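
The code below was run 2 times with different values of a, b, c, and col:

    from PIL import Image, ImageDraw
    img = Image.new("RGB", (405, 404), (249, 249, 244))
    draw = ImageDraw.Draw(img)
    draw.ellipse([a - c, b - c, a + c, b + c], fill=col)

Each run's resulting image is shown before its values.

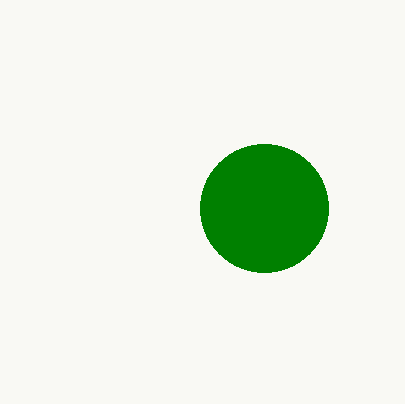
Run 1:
a = 264
b = 208
c = 64
col = 'green'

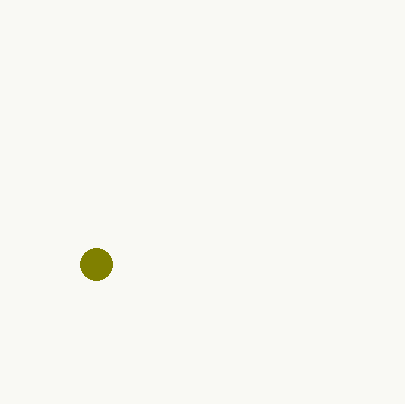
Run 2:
a = 96; b = 264; c = 16; col = 'olive'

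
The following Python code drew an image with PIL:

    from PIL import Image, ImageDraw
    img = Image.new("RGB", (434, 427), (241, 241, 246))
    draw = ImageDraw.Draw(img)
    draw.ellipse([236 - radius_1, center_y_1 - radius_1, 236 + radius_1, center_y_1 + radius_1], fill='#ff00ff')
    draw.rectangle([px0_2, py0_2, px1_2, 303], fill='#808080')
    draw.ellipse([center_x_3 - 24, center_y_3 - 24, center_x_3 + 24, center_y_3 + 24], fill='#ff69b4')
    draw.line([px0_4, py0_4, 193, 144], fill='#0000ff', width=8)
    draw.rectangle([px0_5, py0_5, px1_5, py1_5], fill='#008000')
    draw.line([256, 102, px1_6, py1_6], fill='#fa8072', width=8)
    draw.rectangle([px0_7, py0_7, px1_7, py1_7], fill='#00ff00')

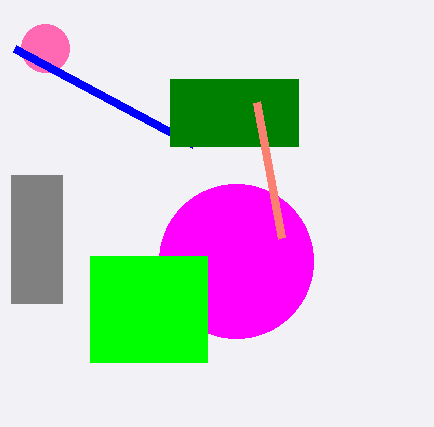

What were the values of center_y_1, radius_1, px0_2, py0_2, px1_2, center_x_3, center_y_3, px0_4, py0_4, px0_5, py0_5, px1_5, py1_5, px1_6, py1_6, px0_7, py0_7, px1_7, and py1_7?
center_y_1 = 261; radius_1 = 77; px0_2 = 11; py0_2 = 175; px1_2 = 62; center_x_3 = 45; center_y_3 = 48; px0_4 = 14; py0_4 = 48; px0_5 = 170; py0_5 = 79; px1_5 = 298; py1_5 = 146; px1_6 = 281; py1_6 = 238; px0_7 = 90; py0_7 = 256; px1_7 = 207; py1_7 = 362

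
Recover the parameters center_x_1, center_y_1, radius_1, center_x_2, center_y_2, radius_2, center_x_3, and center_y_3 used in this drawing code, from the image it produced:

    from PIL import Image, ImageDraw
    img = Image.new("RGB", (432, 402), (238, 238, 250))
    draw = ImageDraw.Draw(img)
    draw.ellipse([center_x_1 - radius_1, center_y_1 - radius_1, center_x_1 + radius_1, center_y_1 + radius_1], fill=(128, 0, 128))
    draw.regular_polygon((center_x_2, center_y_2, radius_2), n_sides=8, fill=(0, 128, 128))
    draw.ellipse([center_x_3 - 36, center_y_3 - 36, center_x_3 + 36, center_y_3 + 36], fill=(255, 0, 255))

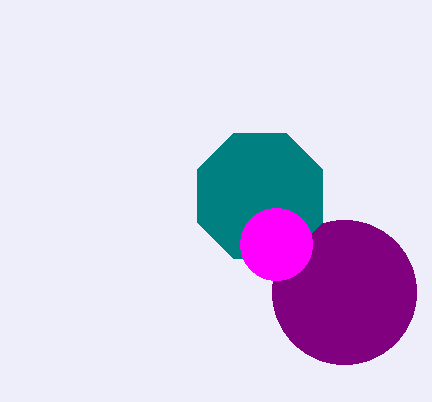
center_x_1 = 344, center_y_1 = 292, radius_1 = 72, center_x_2 = 260, center_y_2 = 196, radius_2 = 68, center_x_3 = 276, center_y_3 = 244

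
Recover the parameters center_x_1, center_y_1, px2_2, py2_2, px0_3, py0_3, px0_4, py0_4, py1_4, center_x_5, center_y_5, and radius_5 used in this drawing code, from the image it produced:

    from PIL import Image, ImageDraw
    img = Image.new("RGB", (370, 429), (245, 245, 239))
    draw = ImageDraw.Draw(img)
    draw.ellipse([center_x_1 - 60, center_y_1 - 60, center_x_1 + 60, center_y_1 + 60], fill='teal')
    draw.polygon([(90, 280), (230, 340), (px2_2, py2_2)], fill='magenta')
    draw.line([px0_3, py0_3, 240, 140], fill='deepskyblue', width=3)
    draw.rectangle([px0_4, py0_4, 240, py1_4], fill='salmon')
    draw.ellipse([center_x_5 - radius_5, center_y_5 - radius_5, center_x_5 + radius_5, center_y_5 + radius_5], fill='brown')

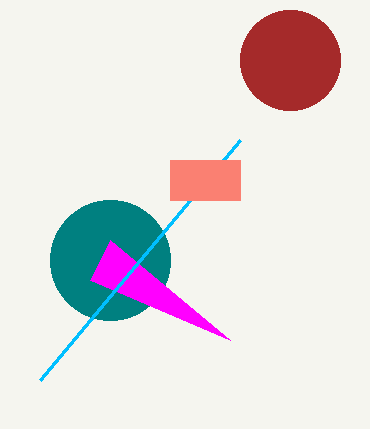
center_x_1 = 110
center_y_1 = 260
px2_2 = 110
py2_2 = 240
px0_3 = 40
py0_3 = 380
px0_4 = 170
py0_4 = 160
py1_4 = 200
center_x_5 = 290
center_y_5 = 60
radius_5 = 50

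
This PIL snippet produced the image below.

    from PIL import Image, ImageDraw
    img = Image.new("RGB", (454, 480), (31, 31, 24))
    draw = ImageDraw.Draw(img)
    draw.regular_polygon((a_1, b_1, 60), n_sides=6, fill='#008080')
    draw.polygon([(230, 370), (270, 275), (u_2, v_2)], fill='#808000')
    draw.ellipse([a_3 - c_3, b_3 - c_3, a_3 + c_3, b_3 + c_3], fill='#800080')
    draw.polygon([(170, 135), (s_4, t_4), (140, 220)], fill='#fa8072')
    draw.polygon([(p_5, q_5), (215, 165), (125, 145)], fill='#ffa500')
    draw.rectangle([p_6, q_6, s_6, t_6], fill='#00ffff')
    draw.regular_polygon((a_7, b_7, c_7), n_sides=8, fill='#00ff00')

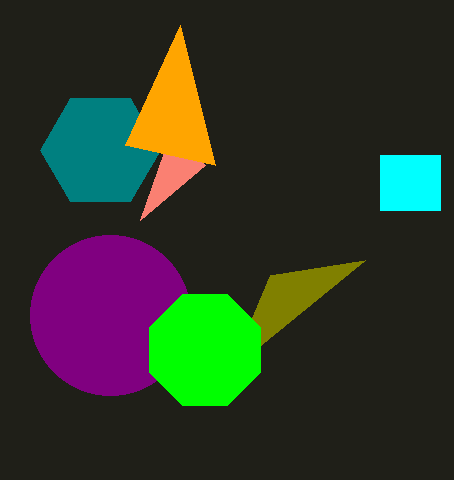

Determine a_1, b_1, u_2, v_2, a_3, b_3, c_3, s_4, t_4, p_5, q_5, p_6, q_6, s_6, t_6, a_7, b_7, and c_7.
a_1 = 100
b_1 = 150
u_2 = 365
v_2 = 260
a_3 = 110
b_3 = 315
c_3 = 80
s_4 = 205
t_4 = 165
p_5 = 180
q_5 = 25
p_6 = 380
q_6 = 155
s_6 = 440
t_6 = 210
a_7 = 205
b_7 = 350
c_7 = 60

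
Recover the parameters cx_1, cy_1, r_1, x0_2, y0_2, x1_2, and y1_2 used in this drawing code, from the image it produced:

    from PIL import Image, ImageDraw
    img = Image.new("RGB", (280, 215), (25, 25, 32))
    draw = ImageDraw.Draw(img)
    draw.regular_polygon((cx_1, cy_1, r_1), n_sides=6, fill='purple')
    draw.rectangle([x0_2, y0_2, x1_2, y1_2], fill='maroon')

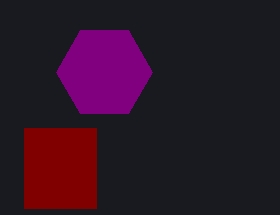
cx_1 = 104
cy_1 = 72
r_1 = 48
x0_2 = 24
y0_2 = 128
x1_2 = 96
y1_2 = 208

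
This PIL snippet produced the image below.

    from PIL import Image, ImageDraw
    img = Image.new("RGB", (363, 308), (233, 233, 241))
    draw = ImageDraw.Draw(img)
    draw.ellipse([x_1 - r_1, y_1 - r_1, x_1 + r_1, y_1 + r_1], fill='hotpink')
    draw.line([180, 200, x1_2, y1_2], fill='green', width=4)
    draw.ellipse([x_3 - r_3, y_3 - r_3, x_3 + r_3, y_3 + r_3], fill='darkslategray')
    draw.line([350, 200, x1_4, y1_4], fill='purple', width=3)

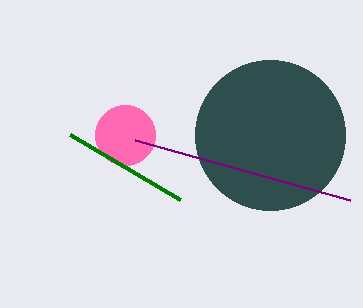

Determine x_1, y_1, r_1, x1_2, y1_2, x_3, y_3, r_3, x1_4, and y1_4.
x_1 = 125
y_1 = 135
r_1 = 30
x1_2 = 70
y1_2 = 135
x_3 = 270
y_3 = 135
r_3 = 75
x1_4 = 135
y1_4 = 140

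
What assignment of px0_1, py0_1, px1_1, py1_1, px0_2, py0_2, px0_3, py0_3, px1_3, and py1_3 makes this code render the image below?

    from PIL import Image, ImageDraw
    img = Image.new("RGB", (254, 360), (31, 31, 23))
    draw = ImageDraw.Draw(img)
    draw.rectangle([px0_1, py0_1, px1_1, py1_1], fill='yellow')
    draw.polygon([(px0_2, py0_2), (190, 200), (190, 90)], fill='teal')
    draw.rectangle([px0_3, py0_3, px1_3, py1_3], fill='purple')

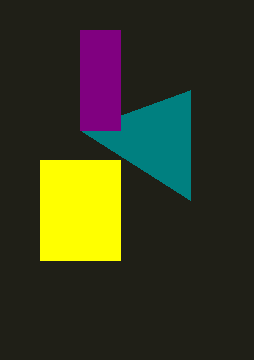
px0_1 = 40; py0_1 = 160; px1_1 = 120; py1_1 = 260; px0_2 = 80; py0_2 = 130; px0_3 = 80; py0_3 = 30; px1_3 = 120; py1_3 = 130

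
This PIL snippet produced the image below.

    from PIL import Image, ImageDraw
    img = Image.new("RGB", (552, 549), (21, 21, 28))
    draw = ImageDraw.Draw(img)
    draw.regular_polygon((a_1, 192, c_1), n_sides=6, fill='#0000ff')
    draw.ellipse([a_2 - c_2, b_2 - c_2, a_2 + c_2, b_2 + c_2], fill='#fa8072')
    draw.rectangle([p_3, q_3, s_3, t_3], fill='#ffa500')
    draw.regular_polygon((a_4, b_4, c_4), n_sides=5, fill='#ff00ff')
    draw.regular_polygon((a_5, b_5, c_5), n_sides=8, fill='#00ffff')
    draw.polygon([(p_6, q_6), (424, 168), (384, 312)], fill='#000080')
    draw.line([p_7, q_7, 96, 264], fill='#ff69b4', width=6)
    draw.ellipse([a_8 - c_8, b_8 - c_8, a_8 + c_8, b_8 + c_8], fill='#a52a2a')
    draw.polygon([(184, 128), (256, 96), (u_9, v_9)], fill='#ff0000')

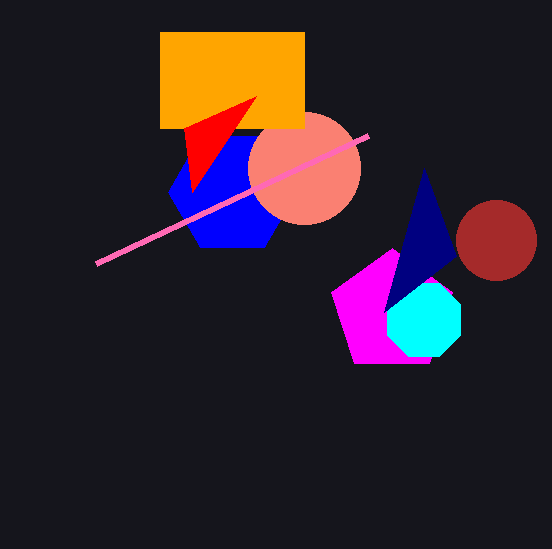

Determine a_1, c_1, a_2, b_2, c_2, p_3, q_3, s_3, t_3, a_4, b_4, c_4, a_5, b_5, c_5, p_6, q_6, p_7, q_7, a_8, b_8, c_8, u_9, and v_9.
a_1 = 232
c_1 = 64
a_2 = 304
b_2 = 168
c_2 = 56
p_3 = 160
q_3 = 32
s_3 = 304
t_3 = 128
a_4 = 392
b_4 = 312
c_4 = 64
a_5 = 424
b_5 = 320
c_5 = 40
p_6 = 456
q_6 = 256
p_7 = 368
q_7 = 136
a_8 = 496
b_8 = 240
c_8 = 40
u_9 = 192
v_9 = 192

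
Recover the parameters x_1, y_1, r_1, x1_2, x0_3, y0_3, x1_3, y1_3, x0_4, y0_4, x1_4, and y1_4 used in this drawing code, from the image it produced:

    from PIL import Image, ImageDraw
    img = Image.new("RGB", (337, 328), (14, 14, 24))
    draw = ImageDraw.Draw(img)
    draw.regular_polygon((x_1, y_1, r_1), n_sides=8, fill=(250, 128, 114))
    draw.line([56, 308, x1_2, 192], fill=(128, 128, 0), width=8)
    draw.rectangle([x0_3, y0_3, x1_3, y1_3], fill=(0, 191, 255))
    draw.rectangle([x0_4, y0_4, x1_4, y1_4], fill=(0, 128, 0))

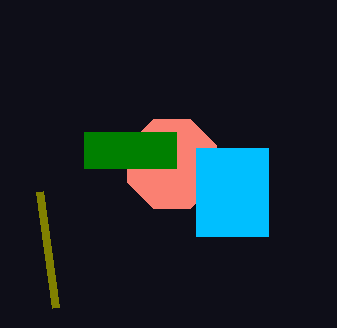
x_1 = 172
y_1 = 164
r_1 = 48
x1_2 = 40
x0_3 = 196
y0_3 = 148
x1_3 = 268
y1_3 = 236
x0_4 = 84
y0_4 = 132
x1_4 = 176
y1_4 = 168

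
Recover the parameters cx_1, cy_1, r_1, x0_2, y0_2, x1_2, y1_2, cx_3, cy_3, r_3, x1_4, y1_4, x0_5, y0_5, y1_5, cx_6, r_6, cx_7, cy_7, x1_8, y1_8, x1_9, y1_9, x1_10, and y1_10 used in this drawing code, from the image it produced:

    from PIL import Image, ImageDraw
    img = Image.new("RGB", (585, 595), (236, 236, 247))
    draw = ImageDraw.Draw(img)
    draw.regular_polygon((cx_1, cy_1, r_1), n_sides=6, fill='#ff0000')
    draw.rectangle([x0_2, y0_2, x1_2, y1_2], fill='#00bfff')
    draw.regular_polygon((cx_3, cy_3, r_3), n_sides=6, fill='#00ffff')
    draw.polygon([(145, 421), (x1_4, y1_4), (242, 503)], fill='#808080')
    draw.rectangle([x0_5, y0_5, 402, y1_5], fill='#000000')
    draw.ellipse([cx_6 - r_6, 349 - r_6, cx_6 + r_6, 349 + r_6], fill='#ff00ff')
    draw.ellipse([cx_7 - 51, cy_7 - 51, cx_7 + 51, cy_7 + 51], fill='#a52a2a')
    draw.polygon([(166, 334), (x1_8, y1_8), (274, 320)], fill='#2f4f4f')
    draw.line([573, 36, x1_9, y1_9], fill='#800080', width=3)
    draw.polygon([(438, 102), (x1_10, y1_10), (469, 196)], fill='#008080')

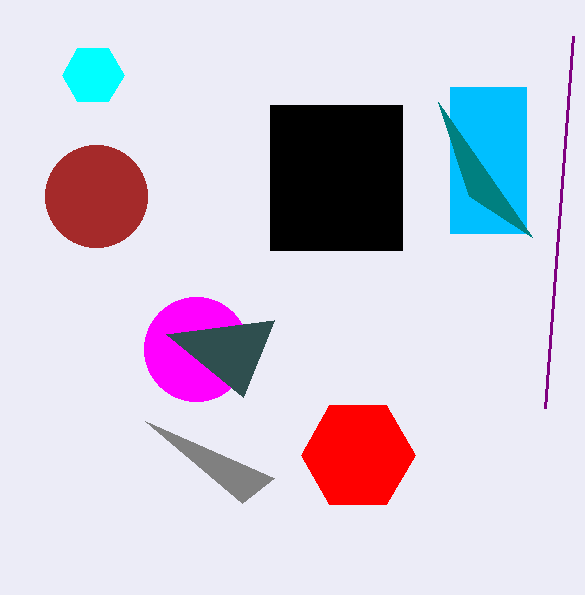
cx_1 = 358, cy_1 = 455, r_1 = 57, x0_2 = 450, y0_2 = 87, x1_2 = 526, y1_2 = 233, cx_3 = 93, cy_3 = 75, r_3 = 31, x1_4 = 274, y1_4 = 478, x0_5 = 270, y0_5 = 105, y1_5 = 250, cx_6 = 196, r_6 = 52, cx_7 = 96, cy_7 = 196, x1_8 = 243, y1_8 = 397, x1_9 = 545, y1_9 = 408, x1_10 = 532, y1_10 = 237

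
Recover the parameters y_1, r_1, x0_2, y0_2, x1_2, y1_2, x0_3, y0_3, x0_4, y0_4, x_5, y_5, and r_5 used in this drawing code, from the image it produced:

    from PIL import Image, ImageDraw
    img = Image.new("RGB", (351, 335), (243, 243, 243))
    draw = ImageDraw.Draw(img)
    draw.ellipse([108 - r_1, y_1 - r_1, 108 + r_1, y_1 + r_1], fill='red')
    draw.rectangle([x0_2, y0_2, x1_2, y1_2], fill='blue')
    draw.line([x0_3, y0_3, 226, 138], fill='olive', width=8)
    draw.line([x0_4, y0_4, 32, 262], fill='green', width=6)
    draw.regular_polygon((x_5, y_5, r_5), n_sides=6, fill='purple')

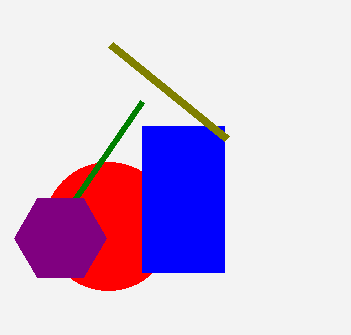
y_1 = 226, r_1 = 64, x0_2 = 142, y0_2 = 126, x1_2 = 224, y1_2 = 272, x0_3 = 110, y0_3 = 44, x0_4 = 142, y0_4 = 102, x_5 = 60, y_5 = 238, r_5 = 46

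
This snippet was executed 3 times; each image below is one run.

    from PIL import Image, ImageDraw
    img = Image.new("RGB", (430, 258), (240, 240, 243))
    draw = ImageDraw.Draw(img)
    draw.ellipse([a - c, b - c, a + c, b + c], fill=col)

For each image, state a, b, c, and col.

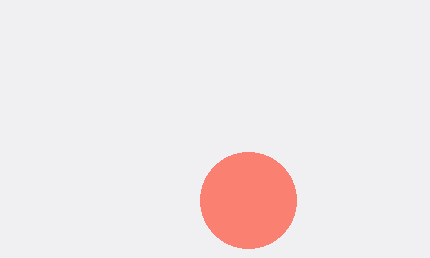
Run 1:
a = 248, b = 200, c = 48, col = 'salmon'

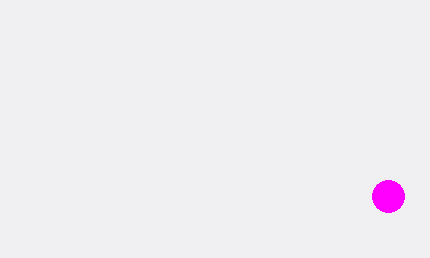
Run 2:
a = 388
b = 196
c = 16
col = 'magenta'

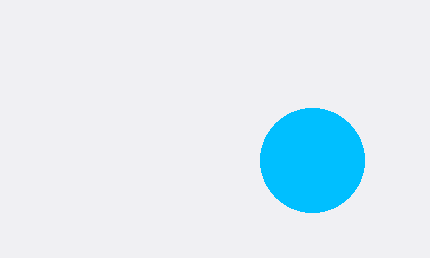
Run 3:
a = 312; b = 160; c = 52; col = 'deepskyblue'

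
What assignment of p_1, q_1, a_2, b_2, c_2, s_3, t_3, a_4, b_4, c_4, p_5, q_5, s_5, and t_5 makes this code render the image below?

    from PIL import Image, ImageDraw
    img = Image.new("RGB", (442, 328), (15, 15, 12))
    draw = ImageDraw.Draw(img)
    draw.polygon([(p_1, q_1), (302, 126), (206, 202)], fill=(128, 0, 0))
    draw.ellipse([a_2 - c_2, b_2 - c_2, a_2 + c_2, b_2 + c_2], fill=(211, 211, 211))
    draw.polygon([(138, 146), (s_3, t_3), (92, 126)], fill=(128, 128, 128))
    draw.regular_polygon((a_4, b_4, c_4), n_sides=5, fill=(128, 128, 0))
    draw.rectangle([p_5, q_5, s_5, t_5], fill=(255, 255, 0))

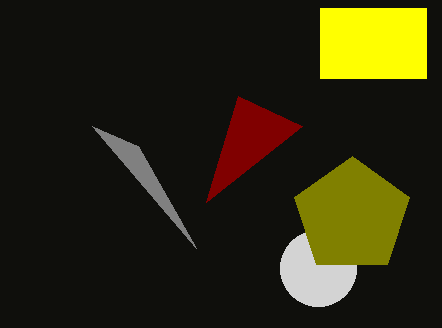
p_1 = 238
q_1 = 96
a_2 = 318
b_2 = 268
c_2 = 38
s_3 = 196
t_3 = 248
a_4 = 352
b_4 = 216
c_4 = 60
p_5 = 320
q_5 = 8
s_5 = 426
t_5 = 78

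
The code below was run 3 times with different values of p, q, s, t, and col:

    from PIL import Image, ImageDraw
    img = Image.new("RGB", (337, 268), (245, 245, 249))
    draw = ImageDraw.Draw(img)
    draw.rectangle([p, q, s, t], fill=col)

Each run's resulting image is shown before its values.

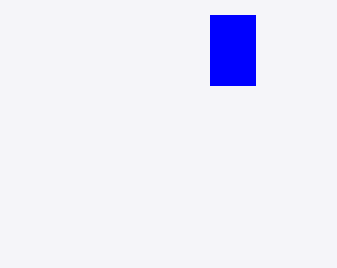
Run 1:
p = 210
q = 15
s = 255
t = 85
col = 'blue'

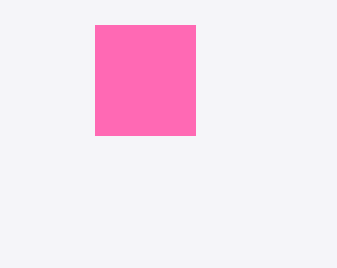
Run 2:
p = 95
q = 25
s = 195
t = 135
col = 'hotpink'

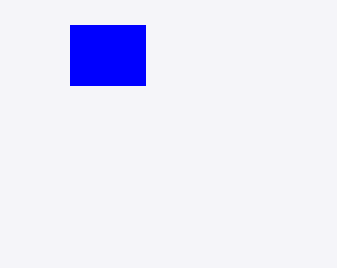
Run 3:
p = 70, q = 25, s = 145, t = 85, col = 'blue'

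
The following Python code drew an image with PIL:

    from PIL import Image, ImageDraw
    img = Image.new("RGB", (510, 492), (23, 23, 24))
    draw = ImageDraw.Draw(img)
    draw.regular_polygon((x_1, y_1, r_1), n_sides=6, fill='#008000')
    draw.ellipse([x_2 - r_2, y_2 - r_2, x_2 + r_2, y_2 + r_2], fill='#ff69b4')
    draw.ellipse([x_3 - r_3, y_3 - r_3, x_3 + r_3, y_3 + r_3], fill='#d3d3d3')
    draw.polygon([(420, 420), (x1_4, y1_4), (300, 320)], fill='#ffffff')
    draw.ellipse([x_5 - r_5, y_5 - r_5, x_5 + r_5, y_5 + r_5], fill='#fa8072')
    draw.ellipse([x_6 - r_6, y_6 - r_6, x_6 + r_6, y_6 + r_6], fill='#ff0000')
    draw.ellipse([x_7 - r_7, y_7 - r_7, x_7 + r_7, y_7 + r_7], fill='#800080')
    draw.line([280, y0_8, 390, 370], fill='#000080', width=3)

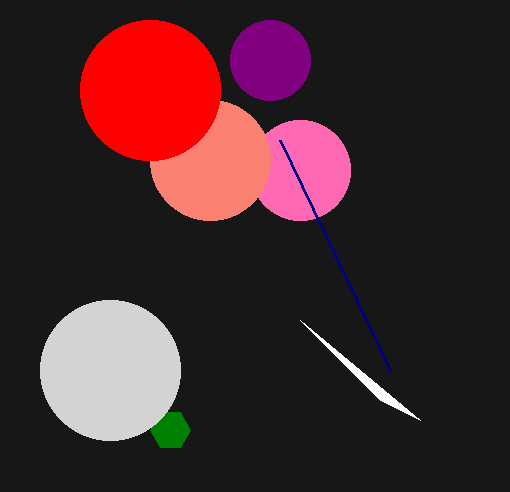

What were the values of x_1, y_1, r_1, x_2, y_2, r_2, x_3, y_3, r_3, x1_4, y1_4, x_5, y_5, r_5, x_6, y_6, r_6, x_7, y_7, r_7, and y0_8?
x_1 = 170, y_1 = 430, r_1 = 20, x_2 = 300, y_2 = 170, r_2 = 50, x_3 = 110, y_3 = 370, r_3 = 70, x1_4 = 380, y1_4 = 400, x_5 = 210, y_5 = 160, r_5 = 60, x_6 = 150, y_6 = 90, r_6 = 70, x_7 = 270, y_7 = 60, r_7 = 40, y0_8 = 140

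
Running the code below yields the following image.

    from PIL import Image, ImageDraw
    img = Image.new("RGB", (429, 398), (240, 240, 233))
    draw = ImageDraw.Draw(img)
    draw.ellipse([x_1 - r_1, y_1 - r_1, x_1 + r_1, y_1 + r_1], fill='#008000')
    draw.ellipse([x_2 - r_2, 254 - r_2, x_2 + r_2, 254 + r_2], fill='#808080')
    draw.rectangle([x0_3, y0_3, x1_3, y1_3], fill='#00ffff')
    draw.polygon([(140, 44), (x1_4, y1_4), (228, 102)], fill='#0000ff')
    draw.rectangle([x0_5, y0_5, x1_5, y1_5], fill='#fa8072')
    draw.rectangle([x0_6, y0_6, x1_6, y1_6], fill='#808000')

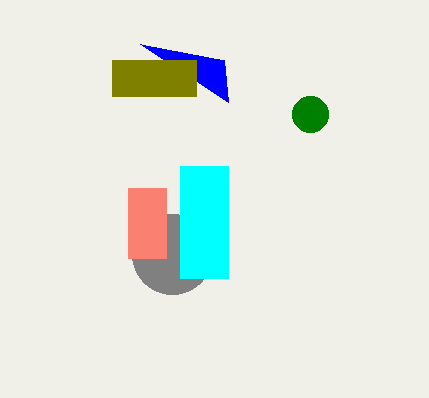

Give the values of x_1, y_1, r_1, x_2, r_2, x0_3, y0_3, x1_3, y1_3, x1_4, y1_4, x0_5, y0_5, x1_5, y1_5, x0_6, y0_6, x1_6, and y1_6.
x_1 = 310
y_1 = 114
r_1 = 18
x_2 = 172
r_2 = 40
x0_3 = 180
y0_3 = 166
x1_3 = 228
y1_3 = 278
x1_4 = 224
y1_4 = 60
x0_5 = 128
y0_5 = 188
x1_5 = 166
y1_5 = 258
x0_6 = 112
y0_6 = 60
x1_6 = 196
y1_6 = 96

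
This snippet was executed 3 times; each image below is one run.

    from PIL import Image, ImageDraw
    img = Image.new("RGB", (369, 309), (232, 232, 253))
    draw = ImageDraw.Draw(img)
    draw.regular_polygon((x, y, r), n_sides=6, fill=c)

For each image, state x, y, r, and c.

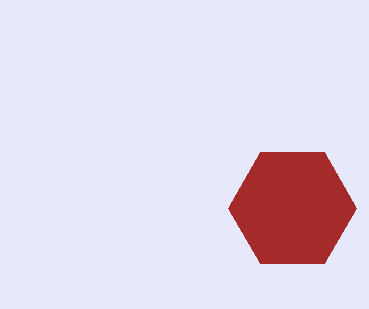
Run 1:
x = 292; y = 208; r = 64; c = 'brown'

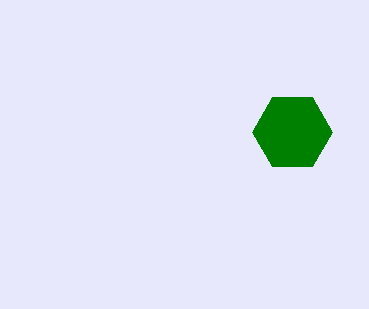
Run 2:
x = 292
y = 132
r = 40
c = 'green'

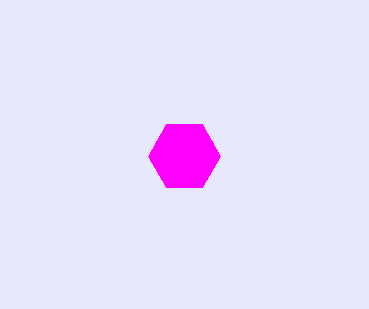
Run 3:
x = 184, y = 156, r = 36, c = 'magenta'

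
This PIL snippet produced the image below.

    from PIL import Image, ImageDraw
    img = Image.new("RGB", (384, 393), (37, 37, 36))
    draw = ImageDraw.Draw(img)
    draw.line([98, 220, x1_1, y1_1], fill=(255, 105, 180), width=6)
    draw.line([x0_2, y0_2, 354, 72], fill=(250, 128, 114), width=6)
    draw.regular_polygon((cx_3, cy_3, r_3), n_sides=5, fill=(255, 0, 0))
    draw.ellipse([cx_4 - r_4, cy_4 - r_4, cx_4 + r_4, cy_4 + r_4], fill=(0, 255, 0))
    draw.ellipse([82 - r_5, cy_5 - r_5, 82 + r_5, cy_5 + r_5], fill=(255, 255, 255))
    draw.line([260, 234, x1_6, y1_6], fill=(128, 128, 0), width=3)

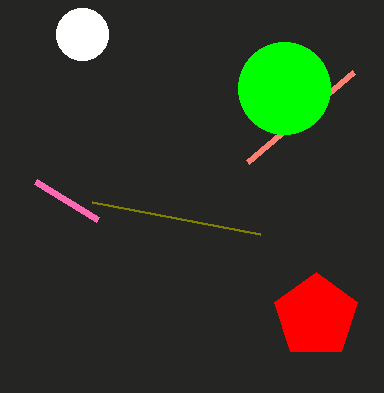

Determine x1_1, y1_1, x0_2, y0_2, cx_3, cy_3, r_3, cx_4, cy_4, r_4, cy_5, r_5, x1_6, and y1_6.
x1_1 = 36, y1_1 = 182, x0_2 = 248, y0_2 = 162, cx_3 = 316, cy_3 = 316, r_3 = 44, cx_4 = 284, cy_4 = 88, r_4 = 46, cy_5 = 34, r_5 = 26, x1_6 = 92, y1_6 = 202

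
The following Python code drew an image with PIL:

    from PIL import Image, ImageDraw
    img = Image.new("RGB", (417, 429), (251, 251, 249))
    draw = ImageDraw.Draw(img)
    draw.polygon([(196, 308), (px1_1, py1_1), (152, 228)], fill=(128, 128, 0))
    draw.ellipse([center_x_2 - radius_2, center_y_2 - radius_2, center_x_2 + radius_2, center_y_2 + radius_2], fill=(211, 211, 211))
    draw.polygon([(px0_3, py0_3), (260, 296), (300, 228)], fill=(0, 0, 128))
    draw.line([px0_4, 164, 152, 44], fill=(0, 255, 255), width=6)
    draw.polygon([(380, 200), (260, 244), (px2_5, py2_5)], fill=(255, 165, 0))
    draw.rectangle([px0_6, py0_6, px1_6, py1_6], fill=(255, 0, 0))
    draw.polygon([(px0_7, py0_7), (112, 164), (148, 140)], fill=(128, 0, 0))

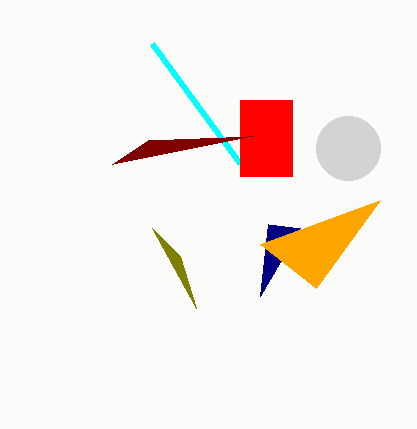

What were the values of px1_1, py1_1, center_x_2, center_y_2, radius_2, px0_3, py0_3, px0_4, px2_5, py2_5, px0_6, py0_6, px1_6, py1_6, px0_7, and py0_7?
px1_1 = 180, py1_1 = 256, center_x_2 = 348, center_y_2 = 148, radius_2 = 32, px0_3 = 268, py0_3 = 224, px0_4 = 240, px2_5 = 316, py2_5 = 288, px0_6 = 240, py0_6 = 100, px1_6 = 292, py1_6 = 176, px0_7 = 252, py0_7 = 136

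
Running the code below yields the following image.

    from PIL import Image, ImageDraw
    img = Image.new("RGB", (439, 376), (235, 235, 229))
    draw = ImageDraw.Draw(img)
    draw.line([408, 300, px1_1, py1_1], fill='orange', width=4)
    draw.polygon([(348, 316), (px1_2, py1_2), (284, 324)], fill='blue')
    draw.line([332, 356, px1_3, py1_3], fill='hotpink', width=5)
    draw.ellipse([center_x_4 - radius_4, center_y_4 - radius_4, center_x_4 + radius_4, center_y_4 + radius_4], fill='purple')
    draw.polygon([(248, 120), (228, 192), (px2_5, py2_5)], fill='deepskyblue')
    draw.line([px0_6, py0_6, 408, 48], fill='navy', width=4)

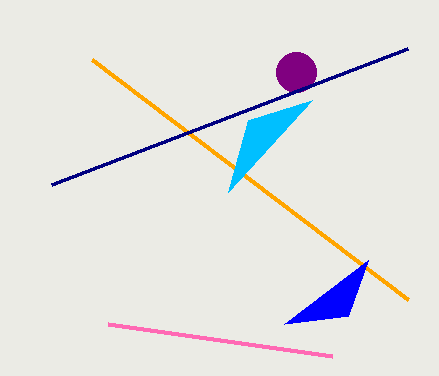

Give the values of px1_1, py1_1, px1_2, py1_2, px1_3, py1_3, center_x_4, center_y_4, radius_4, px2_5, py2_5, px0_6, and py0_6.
px1_1 = 92
py1_1 = 60
px1_2 = 368
py1_2 = 260
px1_3 = 108
py1_3 = 324
center_x_4 = 296
center_y_4 = 72
radius_4 = 20
px2_5 = 312
py2_5 = 100
px0_6 = 52
py0_6 = 184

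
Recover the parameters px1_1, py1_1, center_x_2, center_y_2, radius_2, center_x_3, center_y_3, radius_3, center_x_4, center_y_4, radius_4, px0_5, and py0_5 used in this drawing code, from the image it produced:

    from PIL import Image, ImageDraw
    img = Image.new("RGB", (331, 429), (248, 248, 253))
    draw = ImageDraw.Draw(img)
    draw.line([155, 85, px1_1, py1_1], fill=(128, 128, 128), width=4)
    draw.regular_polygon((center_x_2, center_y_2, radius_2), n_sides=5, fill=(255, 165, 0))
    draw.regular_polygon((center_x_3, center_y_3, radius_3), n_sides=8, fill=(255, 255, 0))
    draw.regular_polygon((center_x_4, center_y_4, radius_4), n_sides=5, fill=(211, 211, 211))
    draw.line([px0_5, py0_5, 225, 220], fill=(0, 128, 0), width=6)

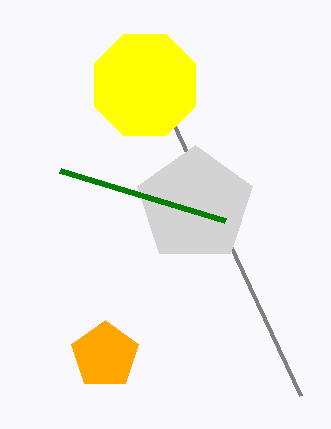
px1_1 = 300
py1_1 = 395
center_x_2 = 105
center_y_2 = 355
radius_2 = 35
center_x_3 = 145
center_y_3 = 85
radius_3 = 55
center_x_4 = 195
center_y_4 = 205
radius_4 = 60
px0_5 = 60
py0_5 = 170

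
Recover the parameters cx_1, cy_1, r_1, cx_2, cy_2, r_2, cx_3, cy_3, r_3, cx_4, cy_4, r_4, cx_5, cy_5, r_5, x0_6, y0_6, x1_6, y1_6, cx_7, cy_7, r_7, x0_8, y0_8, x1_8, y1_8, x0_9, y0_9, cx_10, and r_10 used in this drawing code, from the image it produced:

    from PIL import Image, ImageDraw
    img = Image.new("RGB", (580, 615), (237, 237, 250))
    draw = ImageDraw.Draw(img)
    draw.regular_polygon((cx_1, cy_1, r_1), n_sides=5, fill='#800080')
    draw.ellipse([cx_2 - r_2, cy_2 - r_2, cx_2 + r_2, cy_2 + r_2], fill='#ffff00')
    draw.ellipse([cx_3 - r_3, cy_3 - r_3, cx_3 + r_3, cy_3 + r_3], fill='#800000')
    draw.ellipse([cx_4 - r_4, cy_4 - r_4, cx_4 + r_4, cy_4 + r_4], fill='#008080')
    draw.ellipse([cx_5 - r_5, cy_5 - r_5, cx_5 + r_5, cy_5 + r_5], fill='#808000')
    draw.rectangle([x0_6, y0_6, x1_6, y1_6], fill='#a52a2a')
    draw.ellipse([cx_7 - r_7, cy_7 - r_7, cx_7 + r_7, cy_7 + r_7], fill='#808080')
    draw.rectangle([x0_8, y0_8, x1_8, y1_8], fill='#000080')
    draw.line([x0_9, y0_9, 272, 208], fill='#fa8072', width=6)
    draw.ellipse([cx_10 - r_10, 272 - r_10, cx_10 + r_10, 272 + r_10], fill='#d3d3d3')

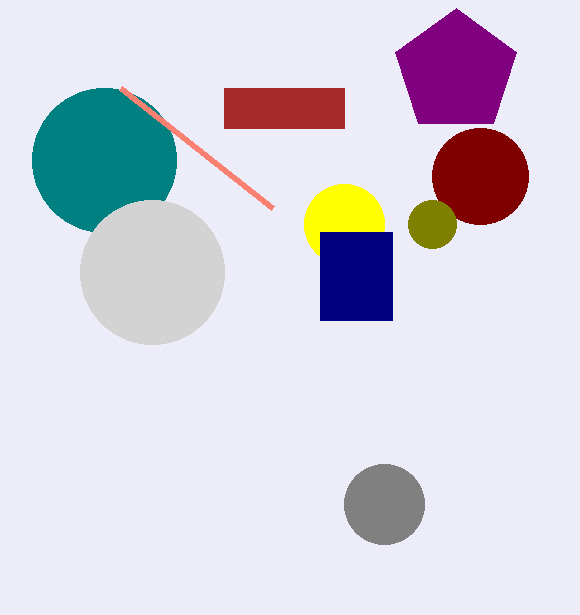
cx_1 = 456
cy_1 = 72
r_1 = 64
cx_2 = 344
cy_2 = 224
r_2 = 40
cx_3 = 480
cy_3 = 176
r_3 = 48
cx_4 = 104
cy_4 = 160
r_4 = 72
cx_5 = 432
cy_5 = 224
r_5 = 24
x0_6 = 224
y0_6 = 88
x1_6 = 344
y1_6 = 128
cx_7 = 384
cy_7 = 504
r_7 = 40
x0_8 = 320
y0_8 = 232
x1_8 = 392
y1_8 = 320
x0_9 = 120
y0_9 = 88
cx_10 = 152
r_10 = 72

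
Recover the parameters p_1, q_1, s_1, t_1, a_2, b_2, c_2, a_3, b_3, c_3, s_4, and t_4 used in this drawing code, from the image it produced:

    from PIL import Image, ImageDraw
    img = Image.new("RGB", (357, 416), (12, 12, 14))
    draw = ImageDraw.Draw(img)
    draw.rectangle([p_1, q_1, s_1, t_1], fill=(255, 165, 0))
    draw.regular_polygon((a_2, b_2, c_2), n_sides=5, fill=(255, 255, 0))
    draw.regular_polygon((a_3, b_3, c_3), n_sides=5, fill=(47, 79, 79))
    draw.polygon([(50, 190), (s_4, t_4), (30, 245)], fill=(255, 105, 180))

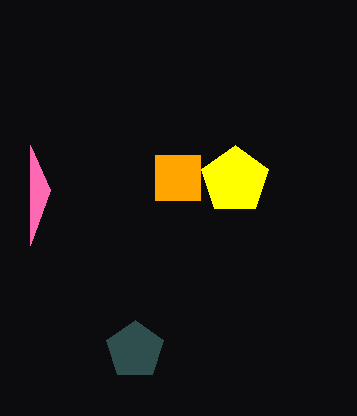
p_1 = 155; q_1 = 155; s_1 = 200; t_1 = 200; a_2 = 235; b_2 = 180; c_2 = 35; a_3 = 135; b_3 = 350; c_3 = 30; s_4 = 30; t_4 = 145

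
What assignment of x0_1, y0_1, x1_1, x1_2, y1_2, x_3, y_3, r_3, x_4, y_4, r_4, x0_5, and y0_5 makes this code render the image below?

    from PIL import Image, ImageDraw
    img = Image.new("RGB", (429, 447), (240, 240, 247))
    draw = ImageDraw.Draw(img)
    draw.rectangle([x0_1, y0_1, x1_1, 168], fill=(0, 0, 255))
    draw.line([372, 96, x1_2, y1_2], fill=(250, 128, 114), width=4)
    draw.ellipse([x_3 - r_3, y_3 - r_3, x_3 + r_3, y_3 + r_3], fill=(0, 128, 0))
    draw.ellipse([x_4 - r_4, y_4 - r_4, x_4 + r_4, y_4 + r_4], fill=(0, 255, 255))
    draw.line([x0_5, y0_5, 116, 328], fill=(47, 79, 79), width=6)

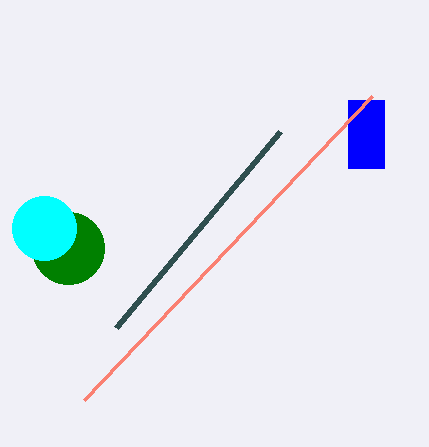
x0_1 = 348; y0_1 = 100; x1_1 = 384; x1_2 = 84; y1_2 = 400; x_3 = 68; y_3 = 248; r_3 = 36; x_4 = 44; y_4 = 228; r_4 = 32; x0_5 = 280; y0_5 = 132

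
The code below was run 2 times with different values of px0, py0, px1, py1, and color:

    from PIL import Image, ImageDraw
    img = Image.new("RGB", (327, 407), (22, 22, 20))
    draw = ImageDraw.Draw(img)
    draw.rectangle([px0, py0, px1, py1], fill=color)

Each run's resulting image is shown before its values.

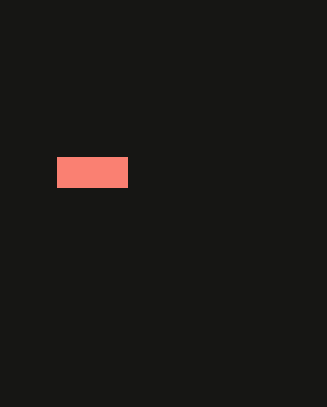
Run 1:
px0 = 57, py0 = 157, px1 = 127, py1 = 187, color = 'salmon'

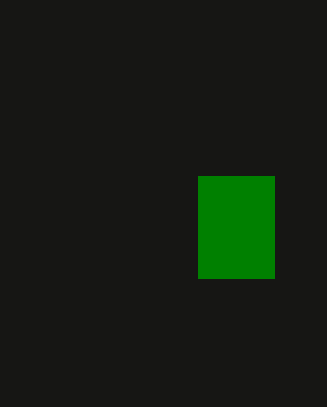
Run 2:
px0 = 198
py0 = 176
px1 = 274
py1 = 278
color = 'green'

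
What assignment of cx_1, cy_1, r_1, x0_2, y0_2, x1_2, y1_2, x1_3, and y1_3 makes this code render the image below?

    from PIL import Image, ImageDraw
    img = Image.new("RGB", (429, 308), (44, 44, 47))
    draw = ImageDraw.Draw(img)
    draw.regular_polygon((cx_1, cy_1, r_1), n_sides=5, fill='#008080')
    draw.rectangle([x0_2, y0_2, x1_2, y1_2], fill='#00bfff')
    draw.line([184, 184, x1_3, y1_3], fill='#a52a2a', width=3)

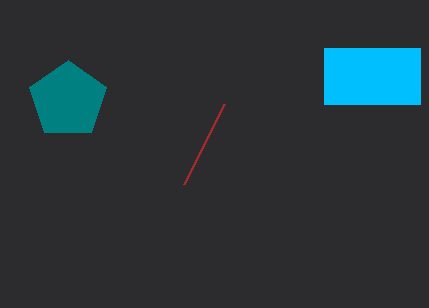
cx_1 = 68; cy_1 = 100; r_1 = 40; x0_2 = 324; y0_2 = 48; x1_2 = 420; y1_2 = 104; x1_3 = 224; y1_3 = 104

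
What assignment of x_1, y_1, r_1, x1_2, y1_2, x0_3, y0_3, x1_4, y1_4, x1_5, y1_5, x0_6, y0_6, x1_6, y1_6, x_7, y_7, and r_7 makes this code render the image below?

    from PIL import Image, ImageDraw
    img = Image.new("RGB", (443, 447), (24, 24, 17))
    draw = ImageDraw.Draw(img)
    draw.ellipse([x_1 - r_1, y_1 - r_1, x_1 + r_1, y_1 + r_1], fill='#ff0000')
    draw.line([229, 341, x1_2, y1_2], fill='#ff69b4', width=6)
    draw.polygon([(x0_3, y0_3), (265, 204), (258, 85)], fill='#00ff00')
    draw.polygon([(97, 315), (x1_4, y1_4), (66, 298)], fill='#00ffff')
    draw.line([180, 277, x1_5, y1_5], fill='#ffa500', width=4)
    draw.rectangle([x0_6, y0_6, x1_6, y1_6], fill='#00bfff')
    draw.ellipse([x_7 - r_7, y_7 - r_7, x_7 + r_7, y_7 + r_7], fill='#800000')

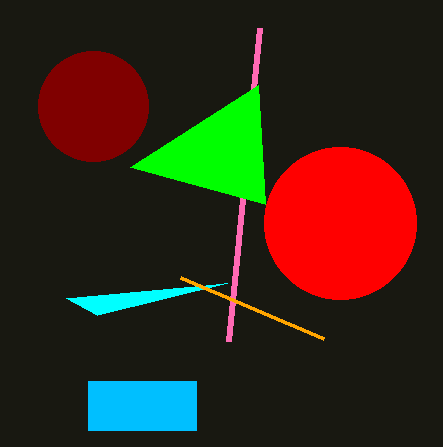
x_1 = 340, y_1 = 223, r_1 = 76, x1_2 = 260, y1_2 = 28, x0_3 = 130, y0_3 = 167, x1_4 = 227, y1_4 = 283, x1_5 = 323, y1_5 = 338, x0_6 = 88, y0_6 = 381, x1_6 = 196, y1_6 = 430, x_7 = 93, y_7 = 106, r_7 = 55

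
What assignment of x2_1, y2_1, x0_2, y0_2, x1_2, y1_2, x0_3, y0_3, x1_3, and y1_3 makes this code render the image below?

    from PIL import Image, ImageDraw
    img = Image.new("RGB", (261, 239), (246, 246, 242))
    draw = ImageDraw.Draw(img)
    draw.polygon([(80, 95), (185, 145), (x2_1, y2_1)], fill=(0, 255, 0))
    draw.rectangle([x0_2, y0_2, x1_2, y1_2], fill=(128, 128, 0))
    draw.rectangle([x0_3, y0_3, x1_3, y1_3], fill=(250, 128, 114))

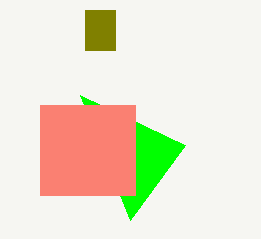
x2_1 = 130
y2_1 = 220
x0_2 = 85
y0_2 = 10
x1_2 = 115
y1_2 = 50
x0_3 = 40
y0_3 = 105
x1_3 = 135
y1_3 = 195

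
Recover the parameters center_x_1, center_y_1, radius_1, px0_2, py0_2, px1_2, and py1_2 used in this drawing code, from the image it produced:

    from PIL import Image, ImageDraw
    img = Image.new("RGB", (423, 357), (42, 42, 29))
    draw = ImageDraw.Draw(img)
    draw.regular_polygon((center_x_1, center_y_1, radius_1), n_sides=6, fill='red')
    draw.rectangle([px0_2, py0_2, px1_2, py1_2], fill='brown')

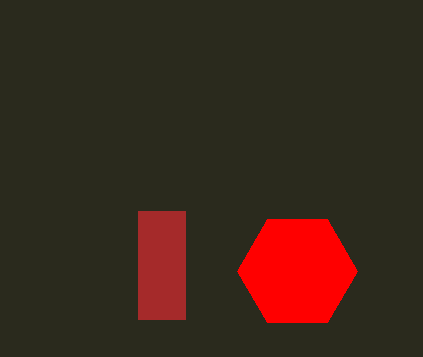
center_x_1 = 297; center_y_1 = 271; radius_1 = 60; px0_2 = 138; py0_2 = 211; px1_2 = 185; py1_2 = 319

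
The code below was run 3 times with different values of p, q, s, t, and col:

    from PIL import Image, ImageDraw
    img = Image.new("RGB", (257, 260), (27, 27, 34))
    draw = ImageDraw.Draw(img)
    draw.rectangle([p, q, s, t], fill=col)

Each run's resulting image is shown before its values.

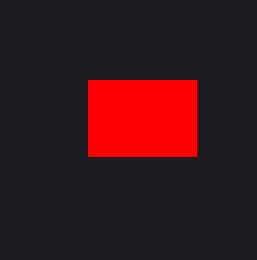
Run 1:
p = 88; q = 80; s = 196; t = 156; col = 'red'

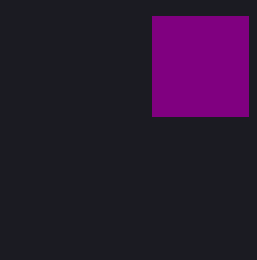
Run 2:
p = 152, q = 16, s = 248, t = 116, col = 'purple'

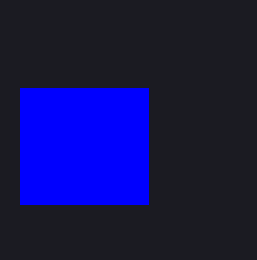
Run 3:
p = 20, q = 88, s = 148, t = 204, col = 'blue'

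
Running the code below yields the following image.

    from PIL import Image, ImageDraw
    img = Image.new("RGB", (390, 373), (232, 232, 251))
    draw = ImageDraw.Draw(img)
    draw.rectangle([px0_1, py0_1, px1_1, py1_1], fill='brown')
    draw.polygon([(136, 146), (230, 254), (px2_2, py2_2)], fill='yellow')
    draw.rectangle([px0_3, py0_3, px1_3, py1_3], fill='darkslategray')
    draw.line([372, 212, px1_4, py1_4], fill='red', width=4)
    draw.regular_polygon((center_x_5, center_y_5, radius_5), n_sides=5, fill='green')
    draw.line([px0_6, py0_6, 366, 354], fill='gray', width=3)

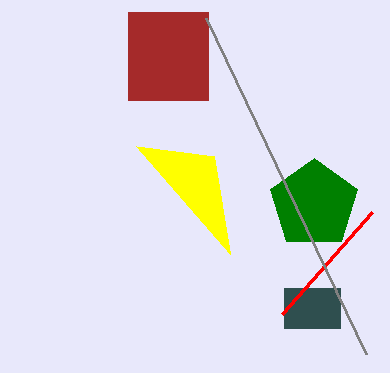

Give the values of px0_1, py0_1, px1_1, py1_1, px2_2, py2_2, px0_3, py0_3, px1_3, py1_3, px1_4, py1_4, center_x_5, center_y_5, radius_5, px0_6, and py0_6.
px0_1 = 128
py0_1 = 12
px1_1 = 208
py1_1 = 100
px2_2 = 214
py2_2 = 156
px0_3 = 284
py0_3 = 288
px1_3 = 340
py1_3 = 328
px1_4 = 282
py1_4 = 314
center_x_5 = 314
center_y_5 = 204
radius_5 = 46
px0_6 = 206
py0_6 = 18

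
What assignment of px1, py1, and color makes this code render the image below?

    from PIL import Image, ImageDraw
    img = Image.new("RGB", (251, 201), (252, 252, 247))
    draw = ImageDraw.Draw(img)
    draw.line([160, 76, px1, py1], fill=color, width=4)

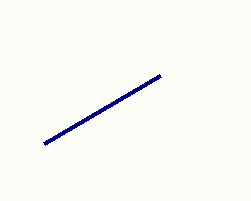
px1 = 44, py1 = 144, color = 'navy'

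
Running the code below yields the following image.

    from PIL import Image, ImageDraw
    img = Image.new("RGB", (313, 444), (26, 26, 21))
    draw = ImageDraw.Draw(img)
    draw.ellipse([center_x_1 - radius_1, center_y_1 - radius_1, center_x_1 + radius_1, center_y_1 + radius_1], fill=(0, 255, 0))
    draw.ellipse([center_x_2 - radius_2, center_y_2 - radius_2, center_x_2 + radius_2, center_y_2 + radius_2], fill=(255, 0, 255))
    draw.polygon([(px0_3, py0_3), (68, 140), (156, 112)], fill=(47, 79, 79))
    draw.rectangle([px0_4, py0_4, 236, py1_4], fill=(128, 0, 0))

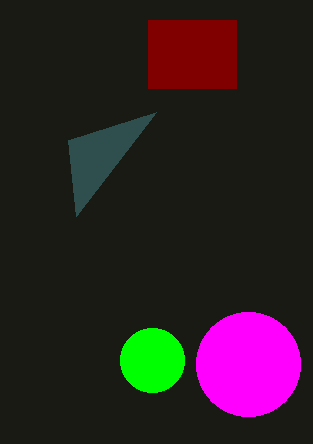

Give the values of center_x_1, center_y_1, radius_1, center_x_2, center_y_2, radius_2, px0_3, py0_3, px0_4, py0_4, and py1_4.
center_x_1 = 152, center_y_1 = 360, radius_1 = 32, center_x_2 = 248, center_y_2 = 364, radius_2 = 52, px0_3 = 76, py0_3 = 216, px0_4 = 148, py0_4 = 20, py1_4 = 88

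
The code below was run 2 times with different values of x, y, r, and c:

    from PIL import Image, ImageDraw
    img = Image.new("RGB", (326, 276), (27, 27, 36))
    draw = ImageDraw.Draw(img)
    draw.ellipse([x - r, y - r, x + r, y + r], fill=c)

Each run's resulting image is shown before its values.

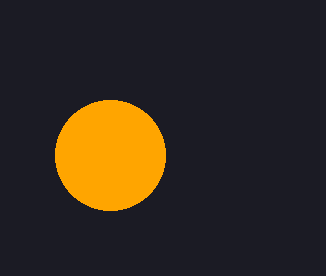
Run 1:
x = 110; y = 155; r = 55; c = 'orange'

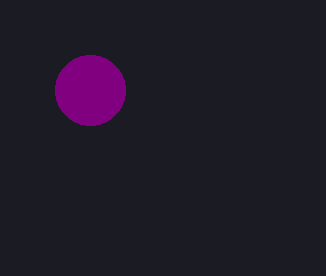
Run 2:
x = 90; y = 90; r = 35; c = 'purple'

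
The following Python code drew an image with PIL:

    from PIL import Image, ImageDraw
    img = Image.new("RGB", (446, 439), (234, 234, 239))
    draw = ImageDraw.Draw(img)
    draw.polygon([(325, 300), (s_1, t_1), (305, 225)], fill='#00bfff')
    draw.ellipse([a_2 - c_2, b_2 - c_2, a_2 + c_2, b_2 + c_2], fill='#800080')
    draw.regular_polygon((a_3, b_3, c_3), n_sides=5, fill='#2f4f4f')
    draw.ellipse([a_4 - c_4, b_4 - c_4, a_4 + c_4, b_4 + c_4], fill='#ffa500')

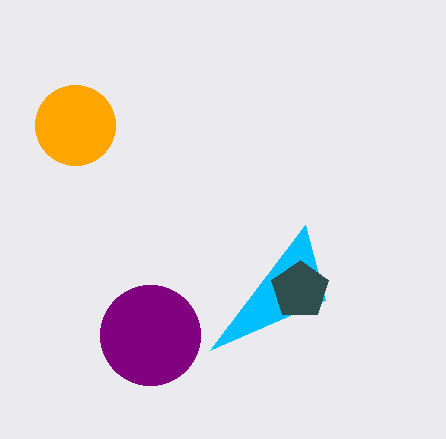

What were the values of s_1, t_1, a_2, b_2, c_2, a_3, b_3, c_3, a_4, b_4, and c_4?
s_1 = 210, t_1 = 350, a_2 = 150, b_2 = 335, c_2 = 50, a_3 = 300, b_3 = 290, c_3 = 30, a_4 = 75, b_4 = 125, c_4 = 40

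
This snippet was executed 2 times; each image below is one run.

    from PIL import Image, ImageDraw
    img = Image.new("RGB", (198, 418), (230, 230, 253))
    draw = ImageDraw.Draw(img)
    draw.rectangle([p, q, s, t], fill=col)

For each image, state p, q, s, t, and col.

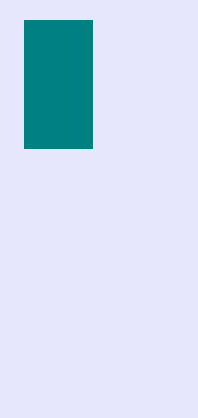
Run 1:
p = 24; q = 20; s = 92; t = 148; col = 'teal'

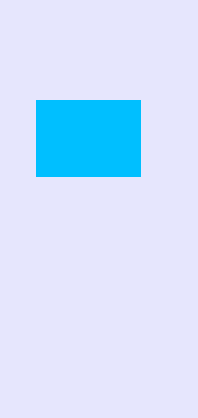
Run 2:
p = 36, q = 100, s = 140, t = 176, col = 'deepskyblue'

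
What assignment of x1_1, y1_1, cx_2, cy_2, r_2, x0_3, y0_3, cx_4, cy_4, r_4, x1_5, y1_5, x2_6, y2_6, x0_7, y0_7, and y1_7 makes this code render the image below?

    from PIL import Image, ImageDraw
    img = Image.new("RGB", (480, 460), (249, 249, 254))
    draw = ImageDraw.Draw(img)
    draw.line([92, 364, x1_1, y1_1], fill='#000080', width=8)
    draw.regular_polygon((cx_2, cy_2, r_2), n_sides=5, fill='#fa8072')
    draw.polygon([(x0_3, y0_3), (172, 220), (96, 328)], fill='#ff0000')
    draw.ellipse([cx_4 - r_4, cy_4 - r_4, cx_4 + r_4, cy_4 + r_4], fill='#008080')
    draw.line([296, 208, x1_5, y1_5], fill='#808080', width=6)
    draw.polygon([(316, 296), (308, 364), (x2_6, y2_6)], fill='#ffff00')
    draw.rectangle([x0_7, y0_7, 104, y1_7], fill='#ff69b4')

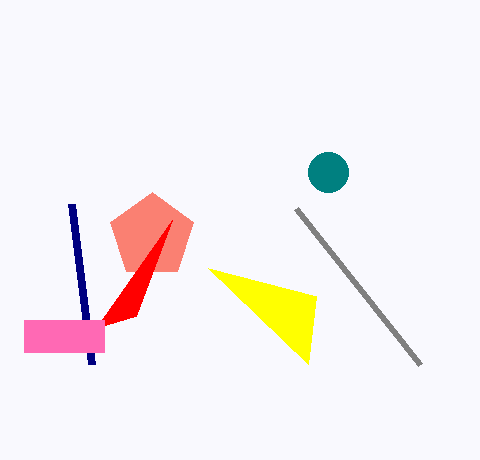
x1_1 = 72; y1_1 = 204; cx_2 = 152; cy_2 = 236; r_2 = 44; x0_3 = 136; y0_3 = 316; cx_4 = 328; cy_4 = 172; r_4 = 20; x1_5 = 420; y1_5 = 364; x2_6 = 208; y2_6 = 268; x0_7 = 24; y0_7 = 320; y1_7 = 352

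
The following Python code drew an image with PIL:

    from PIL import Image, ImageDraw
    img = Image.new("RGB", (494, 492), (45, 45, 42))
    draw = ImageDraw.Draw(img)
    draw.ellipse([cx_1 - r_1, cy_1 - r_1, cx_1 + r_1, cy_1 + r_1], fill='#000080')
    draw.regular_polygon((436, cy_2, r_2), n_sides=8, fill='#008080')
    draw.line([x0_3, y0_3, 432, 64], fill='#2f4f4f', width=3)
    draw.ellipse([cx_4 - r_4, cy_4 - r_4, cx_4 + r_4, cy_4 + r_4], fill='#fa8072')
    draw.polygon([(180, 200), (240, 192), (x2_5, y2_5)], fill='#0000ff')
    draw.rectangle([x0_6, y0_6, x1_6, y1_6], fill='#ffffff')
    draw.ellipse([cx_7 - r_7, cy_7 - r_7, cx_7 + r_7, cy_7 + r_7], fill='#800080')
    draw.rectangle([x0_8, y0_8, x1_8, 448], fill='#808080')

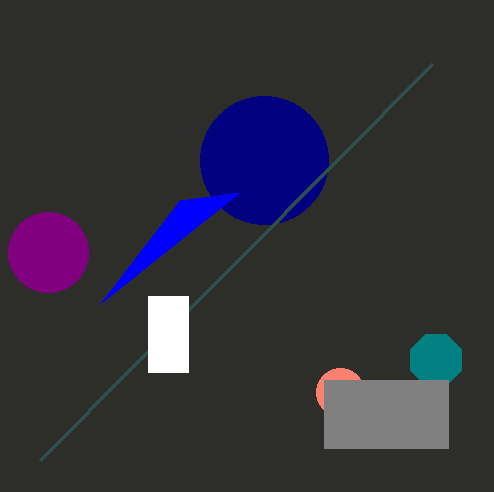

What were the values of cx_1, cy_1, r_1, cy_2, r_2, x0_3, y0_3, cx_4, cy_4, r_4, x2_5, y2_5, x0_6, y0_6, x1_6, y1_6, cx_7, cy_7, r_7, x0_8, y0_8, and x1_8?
cx_1 = 264
cy_1 = 160
r_1 = 64
cy_2 = 360
r_2 = 28
x0_3 = 40
y0_3 = 460
cx_4 = 340
cy_4 = 392
r_4 = 24
x2_5 = 100
y2_5 = 304
x0_6 = 148
y0_6 = 296
x1_6 = 188
y1_6 = 372
cx_7 = 48
cy_7 = 252
r_7 = 40
x0_8 = 324
y0_8 = 380
x1_8 = 448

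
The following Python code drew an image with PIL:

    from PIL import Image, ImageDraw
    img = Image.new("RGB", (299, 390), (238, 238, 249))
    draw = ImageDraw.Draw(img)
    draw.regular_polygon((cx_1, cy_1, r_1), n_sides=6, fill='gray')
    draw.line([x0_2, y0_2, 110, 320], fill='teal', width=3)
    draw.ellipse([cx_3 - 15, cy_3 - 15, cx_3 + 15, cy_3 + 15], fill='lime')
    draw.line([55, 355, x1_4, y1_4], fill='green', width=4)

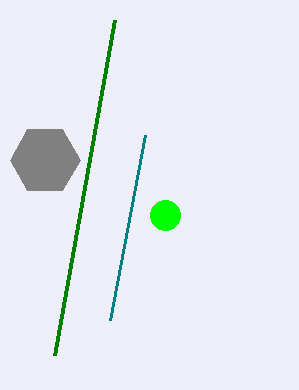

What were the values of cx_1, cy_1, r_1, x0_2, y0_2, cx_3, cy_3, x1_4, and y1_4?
cx_1 = 45
cy_1 = 160
r_1 = 35
x0_2 = 145
y0_2 = 135
cx_3 = 165
cy_3 = 215
x1_4 = 115
y1_4 = 20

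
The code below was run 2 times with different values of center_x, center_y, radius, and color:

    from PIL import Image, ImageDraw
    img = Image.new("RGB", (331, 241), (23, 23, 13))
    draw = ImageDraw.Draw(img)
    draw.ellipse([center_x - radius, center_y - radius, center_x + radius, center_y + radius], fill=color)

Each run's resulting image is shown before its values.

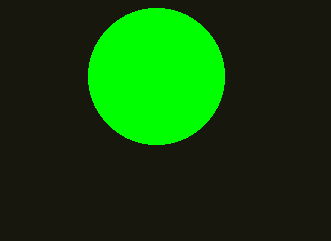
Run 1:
center_x = 156
center_y = 76
radius = 68
color = 'lime'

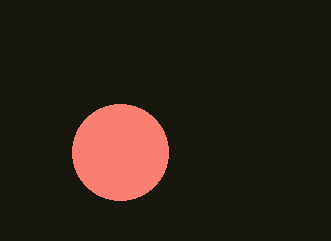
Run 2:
center_x = 120, center_y = 152, radius = 48, color = 'salmon'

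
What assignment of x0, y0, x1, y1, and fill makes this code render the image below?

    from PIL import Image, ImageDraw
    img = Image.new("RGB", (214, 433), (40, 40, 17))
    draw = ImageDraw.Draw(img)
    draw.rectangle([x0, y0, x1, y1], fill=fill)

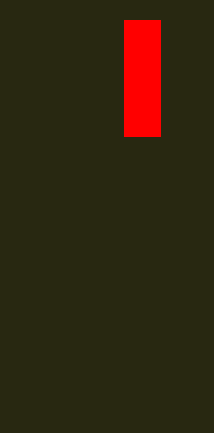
x0 = 124, y0 = 20, x1 = 160, y1 = 136, fill = 'red'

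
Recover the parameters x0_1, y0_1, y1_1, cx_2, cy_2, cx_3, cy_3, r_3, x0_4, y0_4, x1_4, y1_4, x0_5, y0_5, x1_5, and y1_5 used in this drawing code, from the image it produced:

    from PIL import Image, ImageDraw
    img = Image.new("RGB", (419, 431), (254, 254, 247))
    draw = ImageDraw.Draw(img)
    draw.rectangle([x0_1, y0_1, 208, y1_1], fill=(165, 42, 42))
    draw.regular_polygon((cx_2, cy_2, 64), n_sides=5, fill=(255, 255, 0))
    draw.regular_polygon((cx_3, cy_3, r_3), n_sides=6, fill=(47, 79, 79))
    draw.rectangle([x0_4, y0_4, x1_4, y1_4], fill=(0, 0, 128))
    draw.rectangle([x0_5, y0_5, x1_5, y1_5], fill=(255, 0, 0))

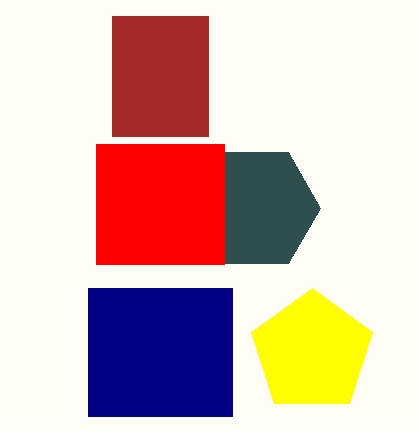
x0_1 = 112
y0_1 = 16
y1_1 = 136
cx_2 = 312
cy_2 = 352
cx_3 = 256
cy_3 = 208
r_3 = 64
x0_4 = 88
y0_4 = 288
x1_4 = 232
y1_4 = 416
x0_5 = 96
y0_5 = 144
x1_5 = 224
y1_5 = 264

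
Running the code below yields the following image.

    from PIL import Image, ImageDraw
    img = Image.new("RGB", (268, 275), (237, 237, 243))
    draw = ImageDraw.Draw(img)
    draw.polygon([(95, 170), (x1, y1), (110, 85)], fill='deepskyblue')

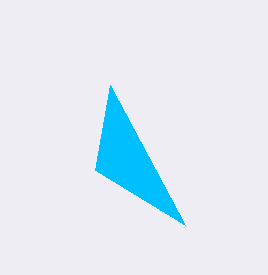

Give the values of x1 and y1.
x1 = 185, y1 = 225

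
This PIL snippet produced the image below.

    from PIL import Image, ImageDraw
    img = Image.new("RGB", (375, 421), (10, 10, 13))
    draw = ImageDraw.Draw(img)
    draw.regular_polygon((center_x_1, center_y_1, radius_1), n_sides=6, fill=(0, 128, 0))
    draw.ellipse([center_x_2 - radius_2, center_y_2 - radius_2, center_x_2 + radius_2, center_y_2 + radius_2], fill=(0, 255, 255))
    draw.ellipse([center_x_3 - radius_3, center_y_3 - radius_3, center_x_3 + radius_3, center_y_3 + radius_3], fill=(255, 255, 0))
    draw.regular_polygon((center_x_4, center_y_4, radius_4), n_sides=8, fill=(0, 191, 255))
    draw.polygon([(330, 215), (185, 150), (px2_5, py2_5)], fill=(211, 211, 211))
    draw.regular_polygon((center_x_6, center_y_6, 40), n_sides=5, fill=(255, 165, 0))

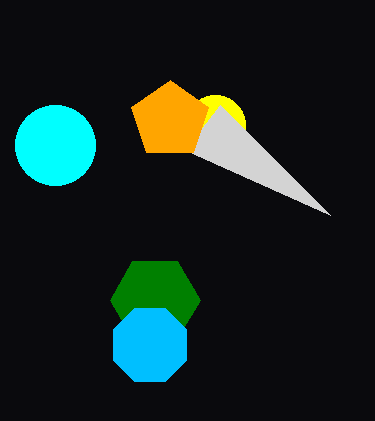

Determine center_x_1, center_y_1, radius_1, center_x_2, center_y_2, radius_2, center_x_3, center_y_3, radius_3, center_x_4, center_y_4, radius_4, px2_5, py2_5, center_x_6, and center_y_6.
center_x_1 = 155; center_y_1 = 300; radius_1 = 45; center_x_2 = 55; center_y_2 = 145; radius_2 = 40; center_x_3 = 215; center_y_3 = 125; radius_3 = 30; center_x_4 = 150; center_y_4 = 345; radius_4 = 40; px2_5 = 220; py2_5 = 105; center_x_6 = 170; center_y_6 = 120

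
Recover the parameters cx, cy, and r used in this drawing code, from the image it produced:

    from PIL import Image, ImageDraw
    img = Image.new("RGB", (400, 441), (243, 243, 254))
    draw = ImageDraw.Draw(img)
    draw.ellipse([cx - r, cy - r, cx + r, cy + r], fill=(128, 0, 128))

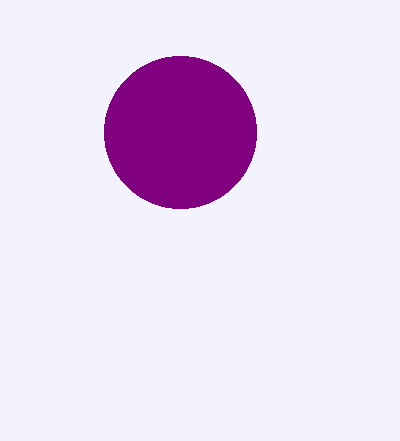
cx = 180
cy = 132
r = 76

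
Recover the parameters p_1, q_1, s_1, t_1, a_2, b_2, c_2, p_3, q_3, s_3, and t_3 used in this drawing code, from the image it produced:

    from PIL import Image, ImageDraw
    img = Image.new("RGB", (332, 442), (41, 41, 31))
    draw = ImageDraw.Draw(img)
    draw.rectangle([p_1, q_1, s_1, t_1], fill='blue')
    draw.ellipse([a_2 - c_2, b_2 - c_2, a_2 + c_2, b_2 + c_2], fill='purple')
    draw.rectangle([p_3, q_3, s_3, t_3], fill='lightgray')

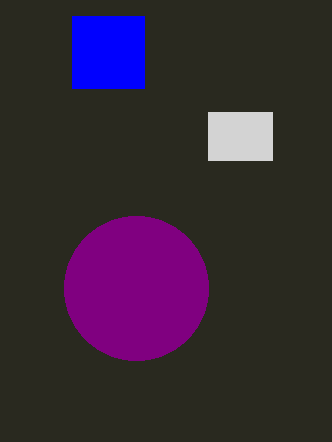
p_1 = 72, q_1 = 16, s_1 = 144, t_1 = 88, a_2 = 136, b_2 = 288, c_2 = 72, p_3 = 208, q_3 = 112, s_3 = 272, t_3 = 160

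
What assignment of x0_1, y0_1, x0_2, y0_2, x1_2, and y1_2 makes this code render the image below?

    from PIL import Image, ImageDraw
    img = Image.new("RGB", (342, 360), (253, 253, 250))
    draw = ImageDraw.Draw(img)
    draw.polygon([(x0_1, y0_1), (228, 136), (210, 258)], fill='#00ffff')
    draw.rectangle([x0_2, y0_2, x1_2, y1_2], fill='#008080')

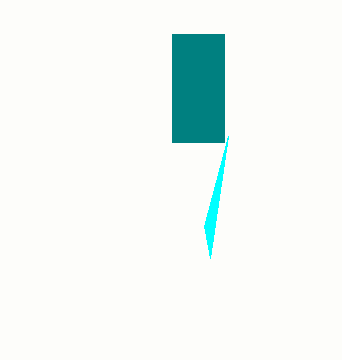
x0_1 = 204
y0_1 = 226
x0_2 = 172
y0_2 = 34
x1_2 = 224
y1_2 = 142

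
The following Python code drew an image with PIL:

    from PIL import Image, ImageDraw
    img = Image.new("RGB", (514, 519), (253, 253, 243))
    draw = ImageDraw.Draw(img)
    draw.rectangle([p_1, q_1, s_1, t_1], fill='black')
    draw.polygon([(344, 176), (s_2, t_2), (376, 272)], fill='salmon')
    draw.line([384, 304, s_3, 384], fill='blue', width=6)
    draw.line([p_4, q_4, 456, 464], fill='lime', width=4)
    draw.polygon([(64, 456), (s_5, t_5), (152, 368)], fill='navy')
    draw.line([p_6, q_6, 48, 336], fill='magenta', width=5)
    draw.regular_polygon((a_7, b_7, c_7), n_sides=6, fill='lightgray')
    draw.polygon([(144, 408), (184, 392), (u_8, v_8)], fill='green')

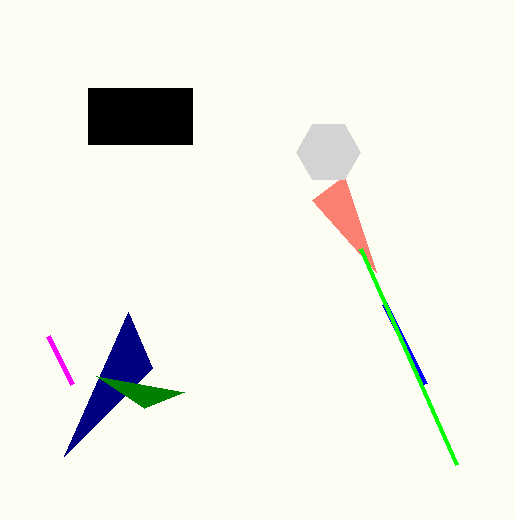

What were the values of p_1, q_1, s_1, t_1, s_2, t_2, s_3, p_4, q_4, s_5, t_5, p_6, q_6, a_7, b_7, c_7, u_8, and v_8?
p_1 = 88, q_1 = 88, s_1 = 192, t_1 = 144, s_2 = 312, t_2 = 200, s_3 = 424, p_4 = 360, q_4 = 248, s_5 = 128, t_5 = 312, p_6 = 72, q_6 = 384, a_7 = 328, b_7 = 152, c_7 = 32, u_8 = 96, v_8 = 376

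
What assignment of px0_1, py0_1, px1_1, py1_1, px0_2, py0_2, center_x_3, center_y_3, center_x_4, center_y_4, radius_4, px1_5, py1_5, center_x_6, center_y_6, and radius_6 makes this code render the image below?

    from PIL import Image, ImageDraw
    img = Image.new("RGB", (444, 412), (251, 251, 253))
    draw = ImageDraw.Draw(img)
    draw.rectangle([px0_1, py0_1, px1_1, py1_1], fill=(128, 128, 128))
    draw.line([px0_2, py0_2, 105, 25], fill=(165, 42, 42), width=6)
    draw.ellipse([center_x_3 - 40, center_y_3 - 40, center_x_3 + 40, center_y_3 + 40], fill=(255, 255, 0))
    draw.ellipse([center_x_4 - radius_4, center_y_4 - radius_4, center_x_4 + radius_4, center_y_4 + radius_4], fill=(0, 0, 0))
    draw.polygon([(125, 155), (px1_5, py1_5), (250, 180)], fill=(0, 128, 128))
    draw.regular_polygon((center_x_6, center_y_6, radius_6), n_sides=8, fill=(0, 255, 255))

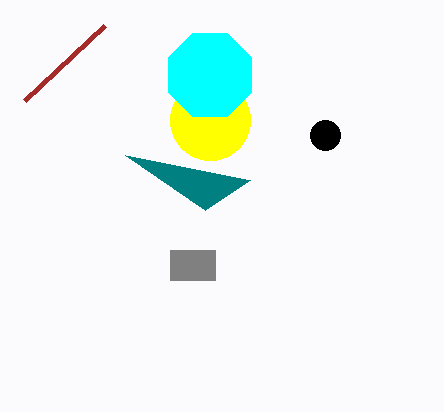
px0_1 = 170; py0_1 = 250; px1_1 = 215; py1_1 = 280; px0_2 = 25; py0_2 = 100; center_x_3 = 210; center_y_3 = 120; center_x_4 = 325; center_y_4 = 135; radius_4 = 15; px1_5 = 205; py1_5 = 210; center_x_6 = 210; center_y_6 = 75; radius_6 = 45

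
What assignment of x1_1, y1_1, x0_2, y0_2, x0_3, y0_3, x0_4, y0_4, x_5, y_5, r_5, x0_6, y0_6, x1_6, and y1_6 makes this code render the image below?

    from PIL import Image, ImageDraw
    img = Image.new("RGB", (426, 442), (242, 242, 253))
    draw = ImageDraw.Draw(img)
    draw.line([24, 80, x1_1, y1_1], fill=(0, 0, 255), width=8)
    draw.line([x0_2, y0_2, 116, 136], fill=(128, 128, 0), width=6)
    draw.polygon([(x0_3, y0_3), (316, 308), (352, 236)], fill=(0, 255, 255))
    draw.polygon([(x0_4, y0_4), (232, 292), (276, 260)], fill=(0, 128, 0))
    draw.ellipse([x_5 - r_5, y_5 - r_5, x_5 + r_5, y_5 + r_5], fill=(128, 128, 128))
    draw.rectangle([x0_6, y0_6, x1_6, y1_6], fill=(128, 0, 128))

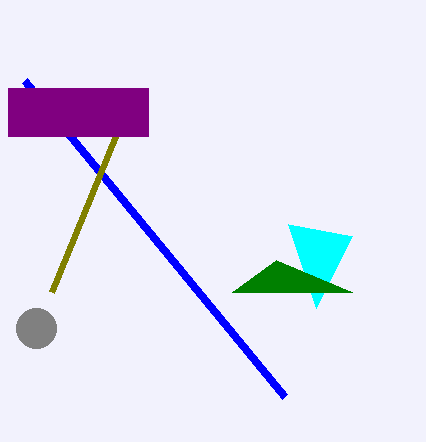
x1_1 = 284, y1_1 = 396, x0_2 = 52, y0_2 = 292, x0_3 = 288, y0_3 = 224, x0_4 = 352, y0_4 = 292, x_5 = 36, y_5 = 328, r_5 = 20, x0_6 = 8, y0_6 = 88, x1_6 = 148, y1_6 = 136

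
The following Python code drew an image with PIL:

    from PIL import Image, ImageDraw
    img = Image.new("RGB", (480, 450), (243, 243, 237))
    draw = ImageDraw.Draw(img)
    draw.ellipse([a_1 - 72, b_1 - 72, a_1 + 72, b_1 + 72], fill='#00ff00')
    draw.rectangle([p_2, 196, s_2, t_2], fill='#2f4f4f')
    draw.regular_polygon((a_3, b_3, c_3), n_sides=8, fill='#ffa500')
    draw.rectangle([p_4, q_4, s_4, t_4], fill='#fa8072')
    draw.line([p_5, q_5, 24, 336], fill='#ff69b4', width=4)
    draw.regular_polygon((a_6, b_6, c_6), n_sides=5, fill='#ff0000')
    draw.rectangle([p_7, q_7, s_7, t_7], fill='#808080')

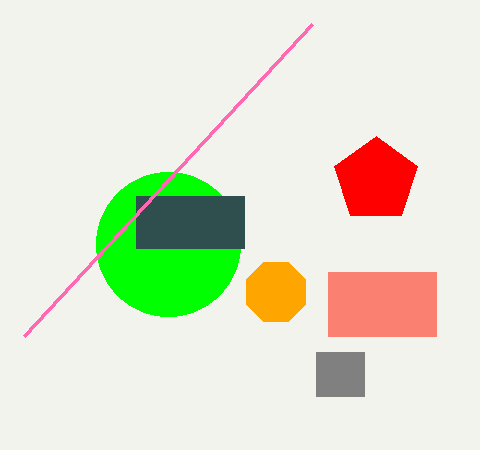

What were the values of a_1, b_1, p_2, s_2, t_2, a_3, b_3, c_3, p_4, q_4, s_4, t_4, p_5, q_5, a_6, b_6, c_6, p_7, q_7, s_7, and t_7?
a_1 = 168; b_1 = 244; p_2 = 136; s_2 = 244; t_2 = 248; a_3 = 276; b_3 = 292; c_3 = 32; p_4 = 328; q_4 = 272; s_4 = 436; t_4 = 336; p_5 = 312; q_5 = 24; a_6 = 376; b_6 = 180; c_6 = 44; p_7 = 316; q_7 = 352; s_7 = 364; t_7 = 396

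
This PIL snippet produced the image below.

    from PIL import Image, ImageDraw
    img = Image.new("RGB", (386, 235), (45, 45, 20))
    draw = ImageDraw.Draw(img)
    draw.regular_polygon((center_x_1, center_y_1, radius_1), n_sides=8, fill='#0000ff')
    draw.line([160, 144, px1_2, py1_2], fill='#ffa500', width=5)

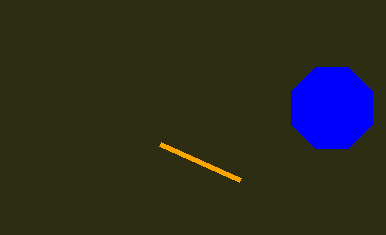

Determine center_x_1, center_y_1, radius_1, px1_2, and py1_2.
center_x_1 = 332, center_y_1 = 108, radius_1 = 44, px1_2 = 240, py1_2 = 180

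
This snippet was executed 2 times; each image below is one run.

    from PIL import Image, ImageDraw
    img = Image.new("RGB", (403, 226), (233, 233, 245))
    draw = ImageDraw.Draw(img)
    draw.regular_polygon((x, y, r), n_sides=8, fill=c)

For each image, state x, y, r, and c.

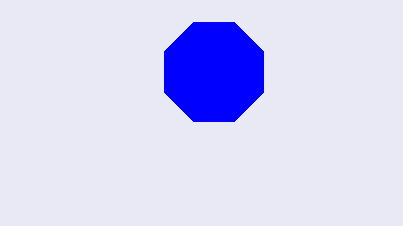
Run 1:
x = 214
y = 72
r = 54
c = 'blue'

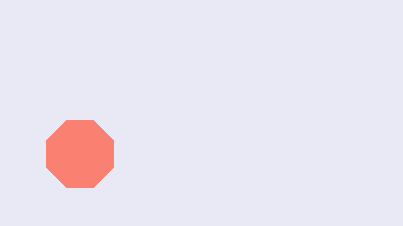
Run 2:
x = 80; y = 154; r = 36; c = 'salmon'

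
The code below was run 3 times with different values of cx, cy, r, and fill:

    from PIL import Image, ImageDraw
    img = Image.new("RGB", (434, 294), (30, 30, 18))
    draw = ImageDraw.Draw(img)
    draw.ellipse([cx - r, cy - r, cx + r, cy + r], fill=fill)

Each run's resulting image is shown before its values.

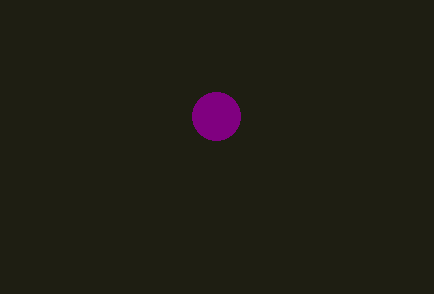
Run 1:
cx = 216, cy = 116, r = 24, fill = 'purple'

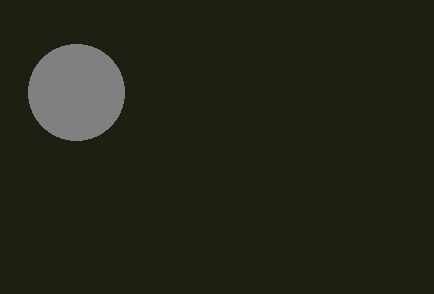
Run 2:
cx = 76
cy = 92
r = 48
fill = 'gray'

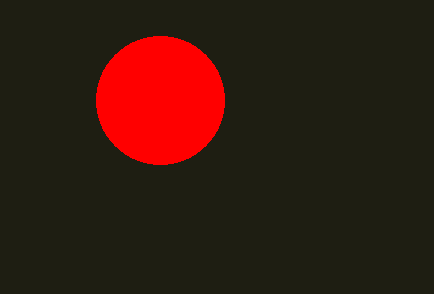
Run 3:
cx = 160, cy = 100, r = 64, fill = 'red'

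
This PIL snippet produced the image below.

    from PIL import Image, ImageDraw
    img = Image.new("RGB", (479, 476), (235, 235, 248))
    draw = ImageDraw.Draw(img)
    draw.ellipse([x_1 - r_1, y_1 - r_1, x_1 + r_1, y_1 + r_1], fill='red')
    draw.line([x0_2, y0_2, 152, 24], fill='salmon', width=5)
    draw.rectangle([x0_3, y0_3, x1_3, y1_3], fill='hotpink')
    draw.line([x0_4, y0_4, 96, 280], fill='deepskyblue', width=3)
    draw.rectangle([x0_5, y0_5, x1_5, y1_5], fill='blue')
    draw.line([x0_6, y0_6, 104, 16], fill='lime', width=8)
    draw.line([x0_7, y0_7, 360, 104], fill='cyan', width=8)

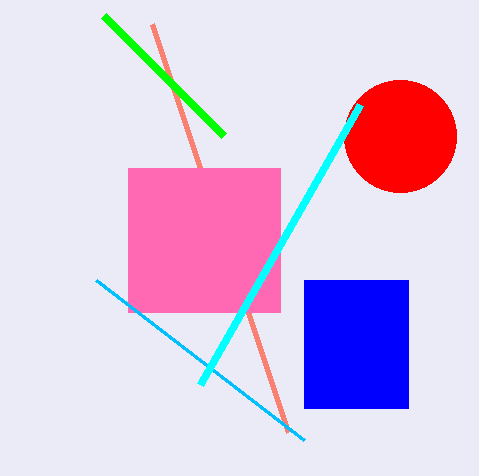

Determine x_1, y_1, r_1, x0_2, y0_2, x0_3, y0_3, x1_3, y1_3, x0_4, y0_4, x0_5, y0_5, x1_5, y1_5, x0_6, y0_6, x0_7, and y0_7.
x_1 = 400
y_1 = 136
r_1 = 56
x0_2 = 288
y0_2 = 432
x0_3 = 128
y0_3 = 168
x1_3 = 280
y1_3 = 312
x0_4 = 304
y0_4 = 440
x0_5 = 304
y0_5 = 280
x1_5 = 408
y1_5 = 408
x0_6 = 224
y0_6 = 136
x0_7 = 200
y0_7 = 384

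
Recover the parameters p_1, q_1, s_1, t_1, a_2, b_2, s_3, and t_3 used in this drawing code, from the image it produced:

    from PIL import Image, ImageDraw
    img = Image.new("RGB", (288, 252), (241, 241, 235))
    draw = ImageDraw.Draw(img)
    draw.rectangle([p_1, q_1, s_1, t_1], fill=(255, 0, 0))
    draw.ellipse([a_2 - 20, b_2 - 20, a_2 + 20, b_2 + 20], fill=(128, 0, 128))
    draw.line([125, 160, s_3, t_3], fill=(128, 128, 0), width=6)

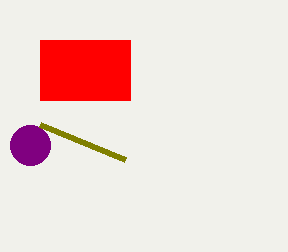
p_1 = 40
q_1 = 40
s_1 = 130
t_1 = 100
a_2 = 30
b_2 = 145
s_3 = 40
t_3 = 125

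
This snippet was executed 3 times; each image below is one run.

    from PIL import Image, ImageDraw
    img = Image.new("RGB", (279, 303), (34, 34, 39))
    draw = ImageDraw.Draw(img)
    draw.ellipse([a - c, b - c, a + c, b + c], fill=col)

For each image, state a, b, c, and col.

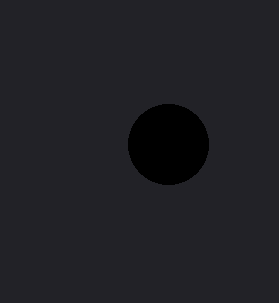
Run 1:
a = 168, b = 144, c = 40, col = 'black'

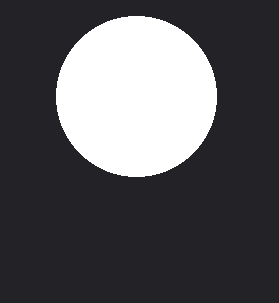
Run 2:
a = 136
b = 96
c = 80
col = 'white'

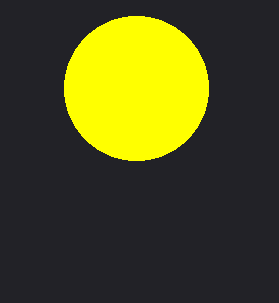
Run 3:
a = 136
b = 88
c = 72
col = 'yellow'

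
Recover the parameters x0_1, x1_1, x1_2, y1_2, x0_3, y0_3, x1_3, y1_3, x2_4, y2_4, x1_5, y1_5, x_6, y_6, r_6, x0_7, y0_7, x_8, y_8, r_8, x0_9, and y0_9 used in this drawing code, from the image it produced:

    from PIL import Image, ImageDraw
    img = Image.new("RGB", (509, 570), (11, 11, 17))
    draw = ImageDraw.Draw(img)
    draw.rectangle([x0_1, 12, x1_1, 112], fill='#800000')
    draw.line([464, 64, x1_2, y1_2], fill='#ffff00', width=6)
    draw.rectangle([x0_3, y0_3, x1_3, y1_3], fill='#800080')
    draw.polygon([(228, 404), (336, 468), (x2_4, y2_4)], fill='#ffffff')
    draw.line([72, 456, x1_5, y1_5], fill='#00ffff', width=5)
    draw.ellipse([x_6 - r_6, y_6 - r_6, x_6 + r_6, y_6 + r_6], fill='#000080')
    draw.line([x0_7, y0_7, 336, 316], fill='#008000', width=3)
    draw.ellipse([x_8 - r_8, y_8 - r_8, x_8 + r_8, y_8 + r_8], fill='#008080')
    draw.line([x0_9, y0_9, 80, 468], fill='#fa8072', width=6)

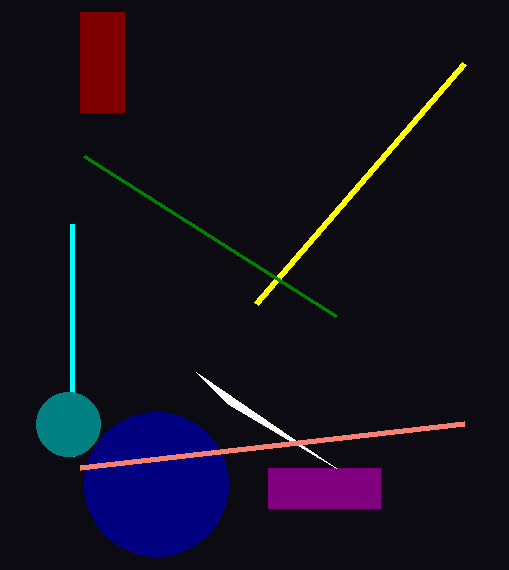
x0_1 = 80; x1_1 = 124; x1_2 = 256; y1_2 = 304; x0_3 = 268; y0_3 = 468; x1_3 = 380; y1_3 = 508; x2_4 = 196; y2_4 = 372; x1_5 = 72; y1_5 = 224; x_6 = 156; y_6 = 484; r_6 = 72; x0_7 = 84; y0_7 = 156; x_8 = 68; y_8 = 424; r_8 = 32; x0_9 = 464; y0_9 = 424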